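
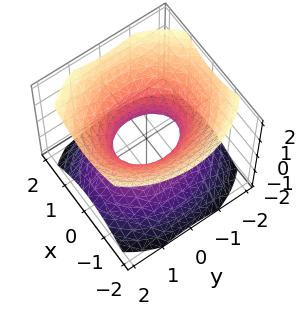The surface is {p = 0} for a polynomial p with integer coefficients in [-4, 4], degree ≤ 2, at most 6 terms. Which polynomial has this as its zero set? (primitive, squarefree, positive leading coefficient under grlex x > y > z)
3*x^2 + 2*y^2 - 3*z^2 - 2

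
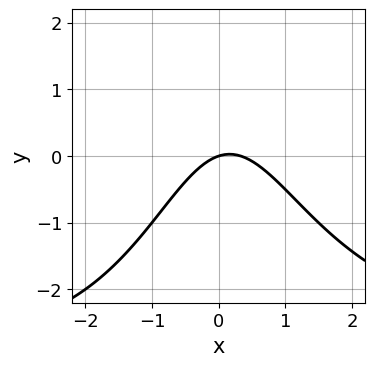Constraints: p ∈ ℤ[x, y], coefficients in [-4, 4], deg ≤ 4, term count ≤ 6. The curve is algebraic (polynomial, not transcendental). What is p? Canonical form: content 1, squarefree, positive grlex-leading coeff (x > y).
(a) The degree is 3 — a generic line meets the curve in up to 3 points.
(b) Observable constraints: it meets the y-axis at y = 0 (among the integer gridlines); it meets the x-axis at x = 0 (among the integer gridlines).
(c) Solving for integer coefficients yields p as stated.

x^2*y + 3*x^2 - x + 3*y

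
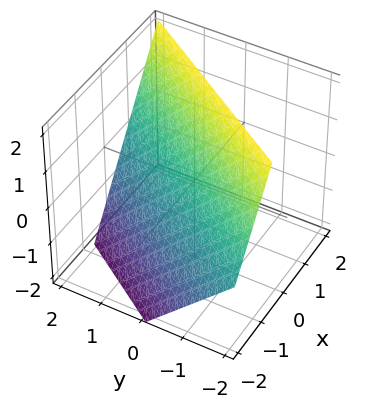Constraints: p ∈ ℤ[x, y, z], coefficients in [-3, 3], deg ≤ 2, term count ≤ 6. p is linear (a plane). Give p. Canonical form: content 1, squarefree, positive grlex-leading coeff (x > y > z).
3*x - 2*y - 2*z + 2

First, the degree is 1 — every cross-section is a straight line — this is a plane.
Next, against the integer gridlines: one y-axis crossing is at y = 1; one z-axis crossing is at z = 1.
Finally, together with the visible shape, these determine p as stated.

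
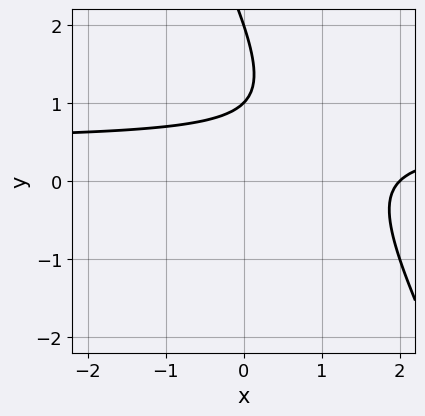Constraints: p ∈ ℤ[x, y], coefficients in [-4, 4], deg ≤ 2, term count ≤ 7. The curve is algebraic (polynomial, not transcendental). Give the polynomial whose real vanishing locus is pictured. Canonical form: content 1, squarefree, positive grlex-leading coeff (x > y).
2*x*y + y^2 - x - 3*y + 2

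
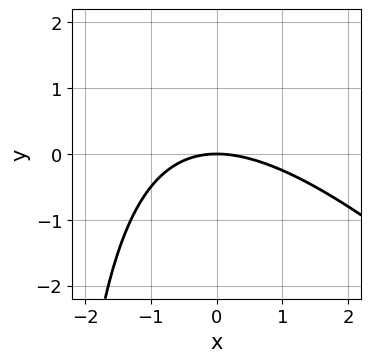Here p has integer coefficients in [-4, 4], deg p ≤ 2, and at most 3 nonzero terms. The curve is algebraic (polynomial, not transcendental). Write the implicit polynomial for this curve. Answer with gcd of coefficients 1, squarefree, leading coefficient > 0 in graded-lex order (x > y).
x^2 + x*y + 3*y

deg p = 2.
Observable constraints: one x-axis crossing is at x = 0; it meets the y-axis at y = 0 (among the integer gridlines).
Matching integer coefficients to the picture gives p.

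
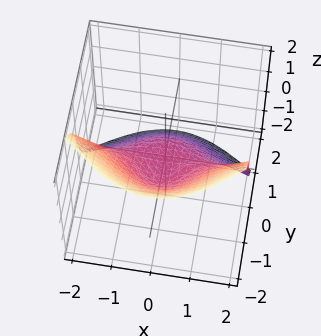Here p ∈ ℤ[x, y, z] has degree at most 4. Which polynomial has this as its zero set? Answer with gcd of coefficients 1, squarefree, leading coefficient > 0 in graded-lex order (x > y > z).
3*x^2*y + 2*y^3 + z^3 + y^2 + 3*z

deg p = 3.
Reading off the gridlines: one y-axis crossing is at y = 0; every point of the x-axis in the box is on the surface.
Putting this together gives p.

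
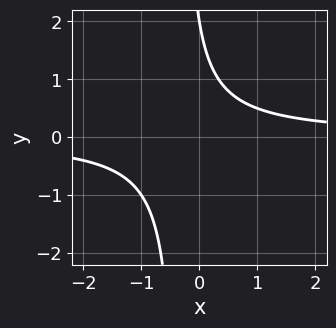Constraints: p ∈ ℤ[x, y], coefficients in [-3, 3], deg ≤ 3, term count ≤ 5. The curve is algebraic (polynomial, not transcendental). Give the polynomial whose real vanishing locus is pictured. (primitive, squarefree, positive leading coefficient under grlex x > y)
3*x*y + y - 2

First, the degree is 2 — a generic line meets the curve in up to 2 points.
Next, from the axis intercepts and sections: it misses every integer gridline on the x-axis; one y-axis crossing is at y = 2.
Finally, solving for integer coefficients yields p as stated.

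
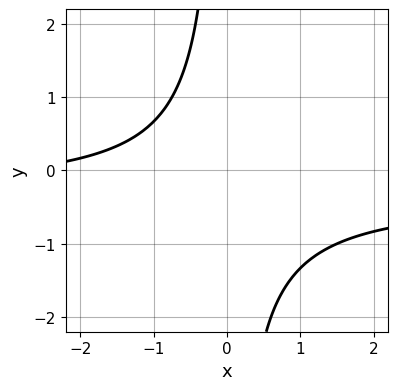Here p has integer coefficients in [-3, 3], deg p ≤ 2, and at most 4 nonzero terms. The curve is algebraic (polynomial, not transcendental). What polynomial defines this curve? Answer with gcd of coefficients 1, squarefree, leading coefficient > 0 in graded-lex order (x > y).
3*x*y + x + 3

First, the degree is 2 — no degree-1 curve has this shape.
Then, against the integer gridlines: it misses every integer gridline on the x-axis; it misses every integer gridline on the y-axis.
Finally, fitting integer coefficients to these (and the overall shape) gives p.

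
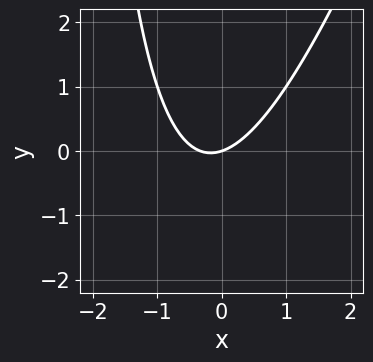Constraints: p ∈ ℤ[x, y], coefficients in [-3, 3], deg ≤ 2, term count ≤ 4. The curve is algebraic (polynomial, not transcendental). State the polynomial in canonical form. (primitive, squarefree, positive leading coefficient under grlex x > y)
3*x^2 - x*y + x - 3*y

(a) The degree is 2 — a generic line meets the curve in up to 2 points.
(b) From the axis intercepts and sections: it meets the y-axis at y = 0 (among the integer gridlines); one x-axis crossing is at x = 0.
(c) Putting this together gives p.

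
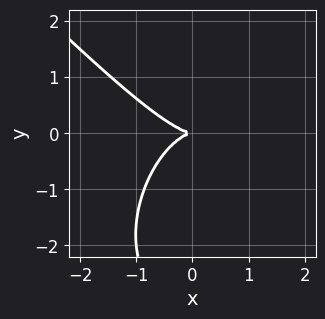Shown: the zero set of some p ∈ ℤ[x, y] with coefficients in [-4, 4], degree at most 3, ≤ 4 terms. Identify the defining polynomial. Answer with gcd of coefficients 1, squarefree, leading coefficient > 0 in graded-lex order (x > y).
Degree: the shape is more complex than any degree-2 curve, so deg p = 3.
Checking where it meets the axes: it crosses the x-axis at the gridline x = 0; one y-axis crossing is at y = 0.
Together with the visible shape, these determine p as stated.

2*x^3 + x^2*y + y^3 + 3*y^2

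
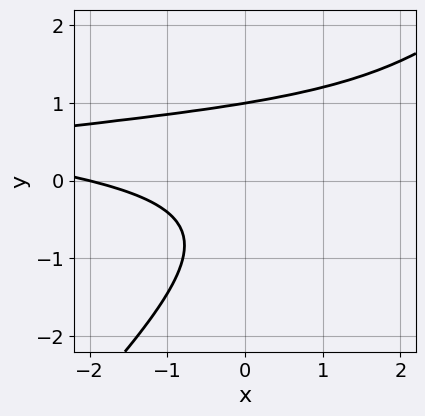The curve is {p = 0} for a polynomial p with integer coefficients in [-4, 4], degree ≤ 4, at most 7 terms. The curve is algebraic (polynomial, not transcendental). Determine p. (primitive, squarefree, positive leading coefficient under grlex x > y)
The degree is 3 — a generic line meets the curve in up to 3 points.
From the visible intercepts: it crosses the y-axis at the gridline y = 1; it crosses the x-axis at the gridline x = -2.
Matching integer coefficients to the picture gives p.

2*x*y^2 - 2*y^3 - 2*x*y + x + 2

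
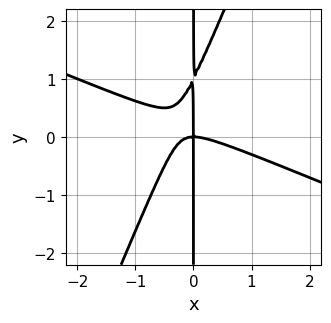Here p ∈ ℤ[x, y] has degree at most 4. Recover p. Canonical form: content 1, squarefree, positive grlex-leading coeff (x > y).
x^3 + 2*x^2*y - x*y^2 + x*y

(a) Degree: the shape is more complex than any degree-2 curve, so deg p = 3.
(b) Reading off the gridlines: the visible y-axis segment lies entirely on the curve; it crosses the x-axis at the gridline x = 0.
(c) Together with the visible shape, these determine p as stated.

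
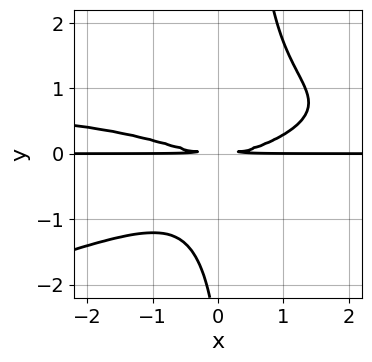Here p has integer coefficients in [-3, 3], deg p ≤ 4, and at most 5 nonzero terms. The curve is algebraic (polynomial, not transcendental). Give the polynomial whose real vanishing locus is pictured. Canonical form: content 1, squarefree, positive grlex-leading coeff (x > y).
x^2*y^2 - 3*x*y^3 - x^2*y + y^3 + 3*y^2

(a) Degree: a generic line meets the curve in up to 4 points, so deg p = 4.
(b) Against the integer gridlines: every point of the x-axis in the box is on the curve.
(c) Putting this together gives p.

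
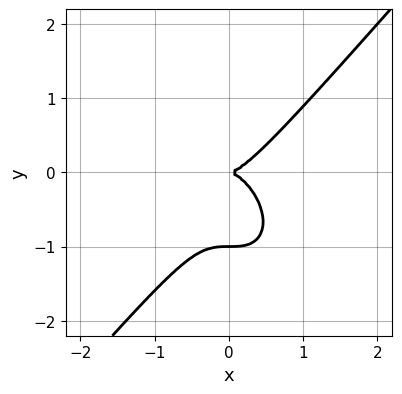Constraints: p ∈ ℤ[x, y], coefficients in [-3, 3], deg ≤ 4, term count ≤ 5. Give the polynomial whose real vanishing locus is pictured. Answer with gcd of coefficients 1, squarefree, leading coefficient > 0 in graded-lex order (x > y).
deg p = 3. A generic line meets the curve in up to 3 points.
Observable constraints: among the integer gridlines, it crosses the y-axis at y ∈ {-1, 0}; it crosses the x-axis at the gridline x = 0.
Matching integer coefficients to the picture gives p.

3*x^3 - 2*y^3 - 2*y^2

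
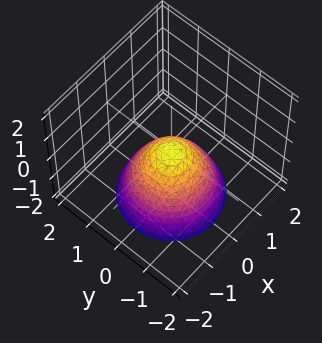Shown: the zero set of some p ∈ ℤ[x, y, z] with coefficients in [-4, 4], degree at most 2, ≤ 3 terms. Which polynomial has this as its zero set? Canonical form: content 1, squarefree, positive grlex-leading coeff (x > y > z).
x^2 + y^2 + z

deg p = 2. A single bowl opening along one axis; a quadric.
Symmetry: every cross-section ⟂ z is a circle, so x, y appear only via x² + y².
Observable constraints: one x-axis crossing is at x = 0; it crosses the y-axis at the gridline y = 0; it crosses the z-axis at the gridline z = 0.
Matching integer coefficients to the picture gives p.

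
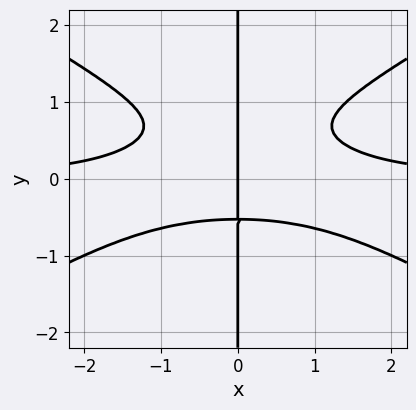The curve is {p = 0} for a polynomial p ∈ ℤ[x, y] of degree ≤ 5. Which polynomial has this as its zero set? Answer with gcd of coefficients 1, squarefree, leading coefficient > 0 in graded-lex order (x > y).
x^3*y - 3*x*y^3 + 2*x*y^2 - x

1. Degree: a generic line meets the curve in up to 4 points, so deg p = 4.
2. From the visible intercepts: one x-axis crossing is at x = 0; the visible y-axis segment lies entirely on the curve.
3. These observations pin down the coefficients.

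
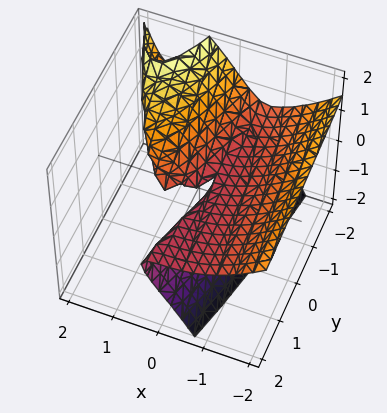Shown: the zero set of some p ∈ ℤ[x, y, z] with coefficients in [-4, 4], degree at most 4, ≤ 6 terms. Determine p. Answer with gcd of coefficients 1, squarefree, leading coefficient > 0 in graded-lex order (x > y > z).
1. Degree: a generic line meets the surface in up to 3 points, so deg p = 3.
2. From the axis intercepts and sections: every point of the y-axis in the box is on the surface; it meets the z-axis at z = 0 (among the integer gridlines).
3. Assembling these constraints gives the stated polynomial.

x^3 - 3*x*z + y*z + 2*z^2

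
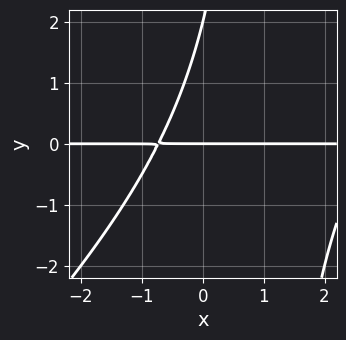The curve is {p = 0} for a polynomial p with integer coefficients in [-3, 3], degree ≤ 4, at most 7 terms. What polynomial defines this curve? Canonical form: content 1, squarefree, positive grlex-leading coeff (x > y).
Degree: no degree-2 curve has this shape, so deg p = 3.
From the axis intercepts and sections: among the integer gridlines, it crosses the y-axis at y ∈ {0, 2}; every point of the x-axis in the box is on the curve.
Together with the visible shape, these determine p as stated.

x^2*y - x*y^2 - 2*x*y + y^2 - 2*y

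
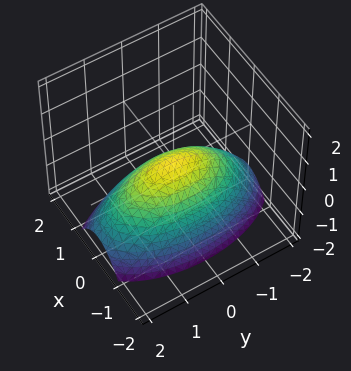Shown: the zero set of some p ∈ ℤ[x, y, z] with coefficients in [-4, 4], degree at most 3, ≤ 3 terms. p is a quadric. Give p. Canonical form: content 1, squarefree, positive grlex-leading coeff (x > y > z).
Degree: a single bowl opening along one axis; a quadric, so deg p = 2.
Symmetries: it's symmetric under y → −y, forcing even powers of y; mirror symmetry x ↦ −x ⇒ only even powers of x.
Against the integer gridlines: it crosses the x-axis at the gridline x = 0; it meets the z-axis at z = 0 (among the integer gridlines); one y-axis crossing is at y = 0.
Fitting integer coefficients to these (and the overall shape) gives p.

3*x^2 + y^2 + 3*z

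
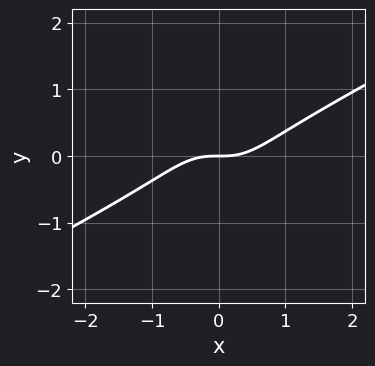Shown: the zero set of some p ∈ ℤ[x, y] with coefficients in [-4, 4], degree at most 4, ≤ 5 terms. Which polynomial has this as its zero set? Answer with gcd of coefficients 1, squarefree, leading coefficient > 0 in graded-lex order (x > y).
deg p = 3. A generic line meets the curve in up to 3 points.
Against the integer gridlines: it meets the x-axis at x = 0 (among the integer gridlines); it crosses the y-axis at the gridline y = 0.
Putting this together gives p.

2*x^3 - 3*x^2*y - 3*y^3 - 2*y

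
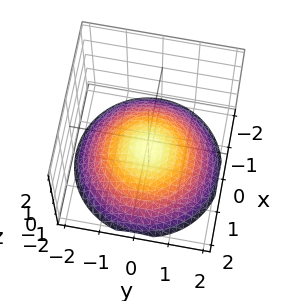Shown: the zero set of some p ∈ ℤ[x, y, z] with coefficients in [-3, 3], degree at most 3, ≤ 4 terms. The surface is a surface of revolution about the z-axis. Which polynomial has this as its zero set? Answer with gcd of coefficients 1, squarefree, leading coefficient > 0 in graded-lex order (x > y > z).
deg p = 2. No degree-1 surface has this shape.
By symmetry, every cross-section ⟂ z is a circle, so x, y appear only via x² + y².
Observable constraints: the surface avoids every integer x-axis point in the box; the surface avoids every integer y-axis point in the box; a circular section at z = -1 has radius exactly 1.
Matching integer coefficients to the picture gives p.

x^2 + y^2 + 3*z + 2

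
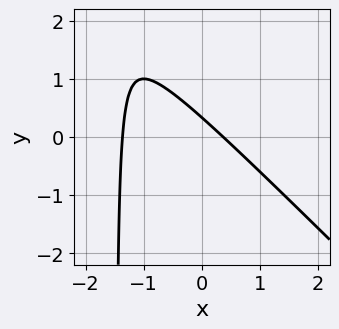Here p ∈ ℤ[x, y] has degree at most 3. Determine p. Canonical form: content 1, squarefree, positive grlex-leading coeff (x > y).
1. The degree is 2 — a generic line meets the curve in up to 2 points.
2. Solving for integer coefficients yields p as stated.

2*x^2 + 2*x*y + 2*x + 3*y - 1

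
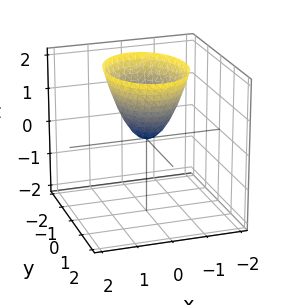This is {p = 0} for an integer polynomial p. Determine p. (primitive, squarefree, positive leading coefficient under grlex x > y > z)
3*x^2 + 2*y^2 - 2*z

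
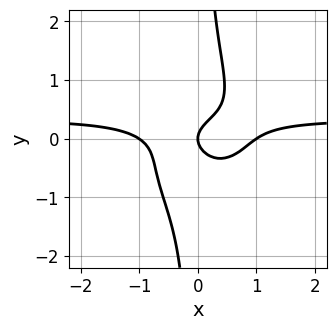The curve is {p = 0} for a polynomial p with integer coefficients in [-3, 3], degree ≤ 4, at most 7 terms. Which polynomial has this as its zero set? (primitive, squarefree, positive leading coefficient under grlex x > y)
3*x^3*y + 3*x*y^3 - x^3 - 2*y^2 + x

Degree: no degree-3 curve has this shape, so deg p = 4.
Checking where it meets the axes: the x-axis gridline crossings are at x ∈ {-1, 0, 1}; it meets the y-axis at y = 0 (among the integer gridlines).
Putting this together gives p.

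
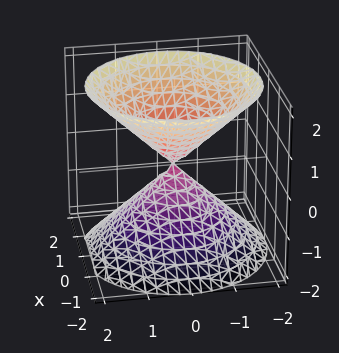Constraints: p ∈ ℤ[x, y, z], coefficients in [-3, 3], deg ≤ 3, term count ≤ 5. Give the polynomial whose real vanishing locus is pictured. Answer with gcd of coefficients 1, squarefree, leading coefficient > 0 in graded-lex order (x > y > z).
x^2 + y^2 - z^2

First, there are 2 components. They look like related sheets of one shape, so recover p as a whole.
Next, degree: a double cone through the origin; a quadric, so deg p = 2.
Next, symmetries: rotational symmetry about the z-axis ⇒ p depends on x, y only through x² + y²; mirror symmetry z ↦ −z ⇒ only even powers of z.
Next, checking where it meets the axes: a circular section at z = -1 has radius exactly 1; it crosses the z-axis at the gridline z = 0; it crosses the y-axis at the gridline y = 0.
Finally, the integer polynomial consistent with all of this is the stated p.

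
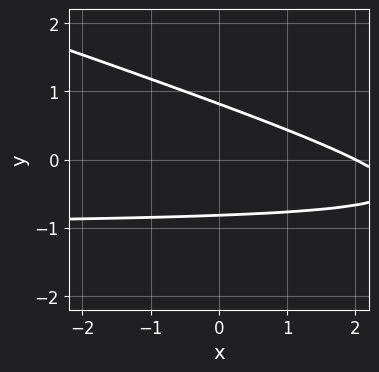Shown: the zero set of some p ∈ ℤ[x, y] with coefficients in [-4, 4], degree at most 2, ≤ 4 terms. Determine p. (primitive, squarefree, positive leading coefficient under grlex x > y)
Degree: no degree-1 curve has this shape, so deg p = 2.
Reading off the gridlines: one x-axis crossing is at x = 2.
Fitting integer coefficients to these (and the overall shape) gives p.

x*y + 3*y^2 + x - 2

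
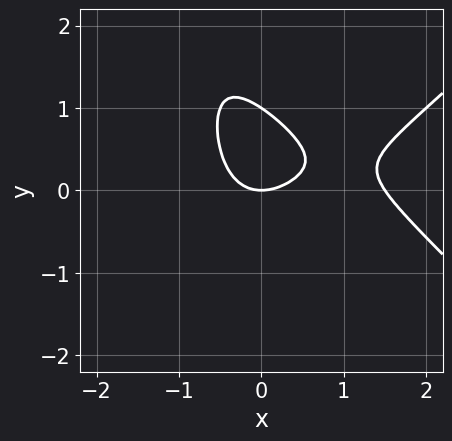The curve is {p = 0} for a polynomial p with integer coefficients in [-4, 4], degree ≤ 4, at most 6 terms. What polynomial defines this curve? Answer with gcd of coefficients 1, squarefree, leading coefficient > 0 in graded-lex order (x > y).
Degree: a generic line meets the curve in up to 3 points, so deg p = 3.
Against the integer gridlines: among the integer gridlines, it crosses the y-axis at y ∈ {0, 1}; it crosses the x-axis at the gridline x = 0.
The integer polynomial consistent with all of this is the stated p.

2*x^3 - 2*x*y^2 - 3*x^2 - 3*y^2 + 3*y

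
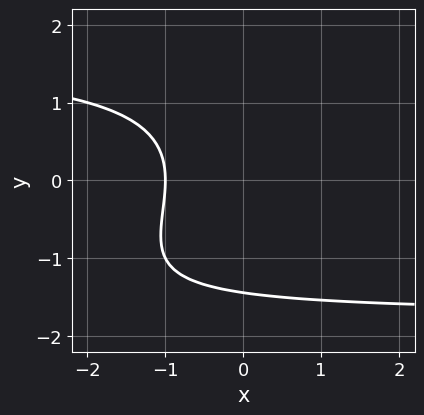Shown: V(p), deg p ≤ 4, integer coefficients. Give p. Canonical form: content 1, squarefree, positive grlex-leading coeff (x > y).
(a) Degree: no degree-2 curve has this shape, so deg p = 3.
(b) Checking where it meets the axes: one x-axis crossing is at x = -1.
(c) Solving for integer coefficients yields p as stated.

x*y^2 - y^3 - 3*x - 3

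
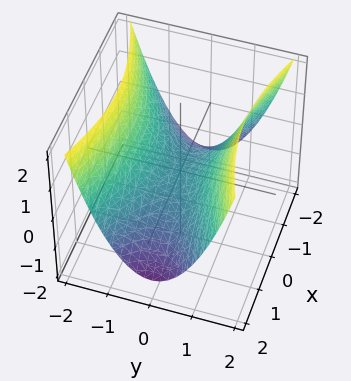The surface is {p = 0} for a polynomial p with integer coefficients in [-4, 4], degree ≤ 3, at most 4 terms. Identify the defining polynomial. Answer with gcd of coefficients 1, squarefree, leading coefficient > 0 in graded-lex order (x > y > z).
x^2 - 3*y^2 + 3*z

1. Degree: a saddle surface; a quadric, so deg p = 2.
2. Symmetries: the y ↦ −y reflection is a symmetry, so y appears only in even powers; it's symmetric under x → −x, forcing even powers of x.
3. Observable constraints: one z-axis crossing is at z = 0; it crosses the x-axis at the gridline x = 0; it crosses the y-axis at the gridline y = 0.
4. These observations pin down the coefficients.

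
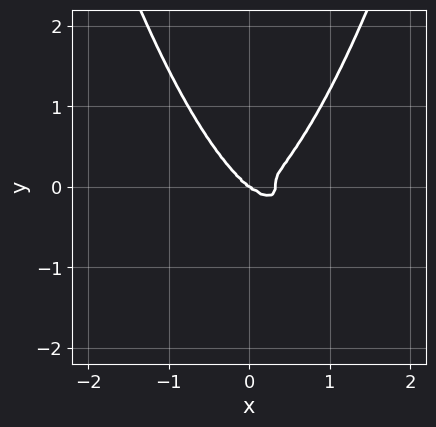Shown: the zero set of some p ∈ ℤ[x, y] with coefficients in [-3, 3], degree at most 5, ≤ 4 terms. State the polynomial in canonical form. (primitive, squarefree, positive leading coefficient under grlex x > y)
3*x^4 + x^2*y^2 - x^3 - 2*y^3

Degree: no degree-3 curve has this shape, so deg p = 4.
Reading off the gridlines: one x-axis crossing is at x = 0; it crosses the y-axis at the gridline y = 0.
Matching integer coefficients to the picture gives p.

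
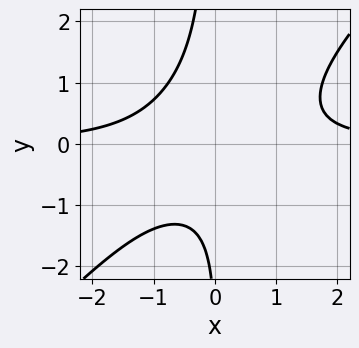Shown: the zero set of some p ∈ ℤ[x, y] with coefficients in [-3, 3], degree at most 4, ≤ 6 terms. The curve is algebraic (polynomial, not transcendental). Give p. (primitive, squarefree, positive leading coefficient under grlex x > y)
3*x^2*y - 3*x*y^2 - y - 3

First, the degree is 3 — the shape is more complex than any degree-2 curve.
Next, from the axis intercepts and sections: the curve avoids every integer x-axis point in the box; no y-intercept at any integer in the box.
Finally, assembling these constraints gives the stated polynomial.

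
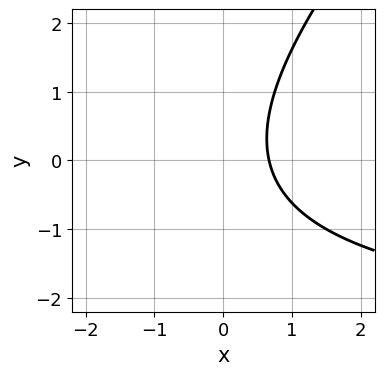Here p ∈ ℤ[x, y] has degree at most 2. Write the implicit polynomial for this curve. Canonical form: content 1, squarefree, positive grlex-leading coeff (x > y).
Degree: a generic line meets the curve in up to 2 points, so deg p = 2.
Reading off the gridlines: no y-intercept at any integer in the box.
Together with the visible shape, these determine p as stated.

x*y - y^2 + 3*x - 2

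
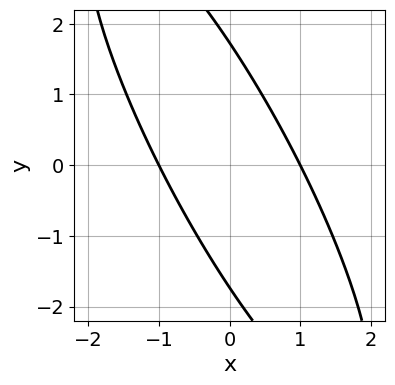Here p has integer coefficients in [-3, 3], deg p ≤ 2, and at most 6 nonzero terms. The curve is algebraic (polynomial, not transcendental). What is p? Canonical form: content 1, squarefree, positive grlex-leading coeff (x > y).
3*x^2 + 3*x*y + y^2 - 3

Degree: a generic line meets the curve in up to 2 points, so deg p = 2.
Against the integer gridlines: among the integer gridlines, it crosses the x-axis at x ∈ {-1, 1}.
These observations pin down the coefficients.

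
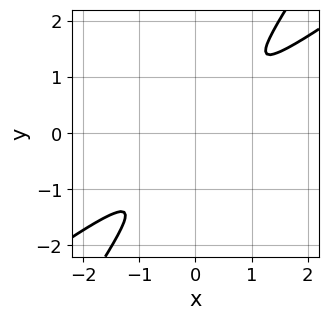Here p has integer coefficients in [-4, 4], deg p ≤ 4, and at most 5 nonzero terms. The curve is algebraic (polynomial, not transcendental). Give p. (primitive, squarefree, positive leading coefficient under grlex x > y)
First, degree: the shape is more complex than any degree-3 curve, so deg p = 4.
Finally, matching integer coefficients to the picture gives p.

2*x^4 - 3*x^2*y^2 - 3*x*y^3 + 3*y^4 + 2*x^2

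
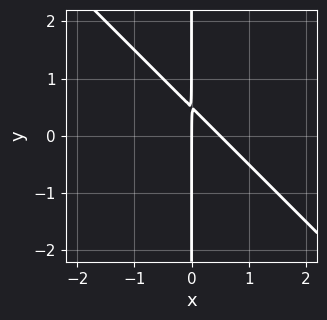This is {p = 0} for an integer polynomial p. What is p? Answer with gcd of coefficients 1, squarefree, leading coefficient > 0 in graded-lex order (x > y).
2*x^2 + 2*x*y - x

First, the degree is 2 — the shape is more complex than any degree-1 curve.
Next, observable constraints: it meets the x-axis at x = 0 (among the integer gridlines); the visible y-axis segment lies entirely on the curve.
Finally, assembling these constraints gives the stated polynomial.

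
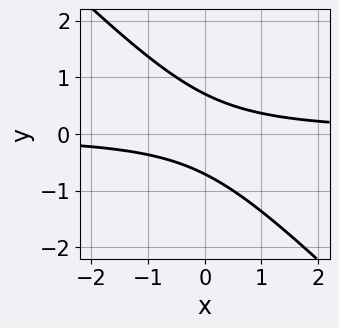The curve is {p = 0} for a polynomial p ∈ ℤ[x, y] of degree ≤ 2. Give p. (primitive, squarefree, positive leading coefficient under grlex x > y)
2*x*y + 2*y^2 - 1

deg p = 2. The shape is more complex than any degree-1 curve.
Against the integer gridlines: no x-intercept at any integer in the box.
Together with the visible shape, these determine p as stated.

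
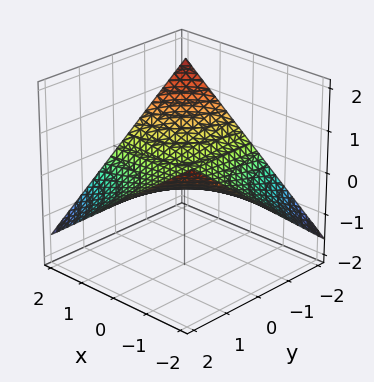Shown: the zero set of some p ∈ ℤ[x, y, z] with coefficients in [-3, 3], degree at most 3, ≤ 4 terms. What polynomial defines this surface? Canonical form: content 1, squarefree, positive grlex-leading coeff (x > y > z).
x*y + 3*z

(a) deg p = 2. A hyperbolic paraboloid; a quadric.
(b) Observable constraints: it crosses the z-axis at the gridline z = 0; the visible x-axis segment lies entirely on the surface; the visible y-axis segment lies entirely on the surface.
(c) Fitting integer coefficients to these (and the overall shape) gives p.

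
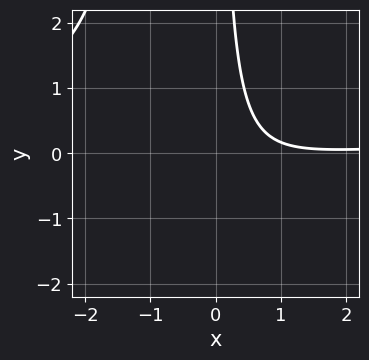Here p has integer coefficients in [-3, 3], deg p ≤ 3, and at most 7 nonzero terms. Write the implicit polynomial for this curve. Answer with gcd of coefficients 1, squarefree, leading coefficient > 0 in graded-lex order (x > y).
3*x^2*y - x^2 + 3*x*y + 3*x - 3

(a) deg p = 3. No degree-2 curve has this shape.
(b) Checking where it meets the axes: no y-intercept at any integer in the box; the curve avoids every integer x-axis point in the box.
(c) Matching integer coefficients to the picture gives p.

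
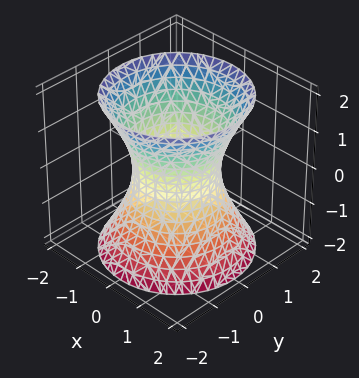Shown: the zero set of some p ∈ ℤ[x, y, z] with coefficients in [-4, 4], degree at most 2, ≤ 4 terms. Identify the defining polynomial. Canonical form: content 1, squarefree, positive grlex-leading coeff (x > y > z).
2*x^2 + 2*y^2 - z^2 - 2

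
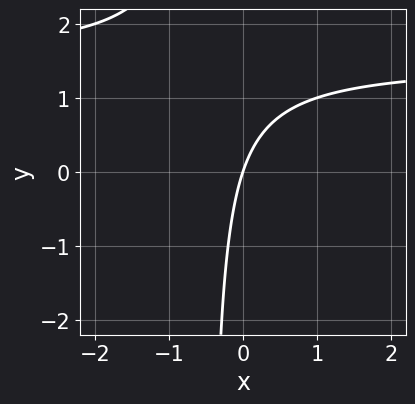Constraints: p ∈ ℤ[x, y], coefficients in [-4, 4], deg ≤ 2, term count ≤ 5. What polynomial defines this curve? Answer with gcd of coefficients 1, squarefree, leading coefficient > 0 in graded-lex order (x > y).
1. The degree is 2 — no degree-1 curve has this shape.
2. Observable constraints: one y-axis crossing is at y = 0; it crosses the x-axis at the gridline x = 0.
3. Matching integer coefficients to the picture gives p.

2*x*y - 3*x + y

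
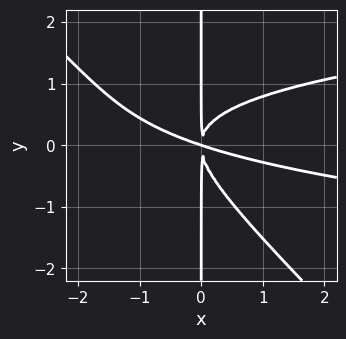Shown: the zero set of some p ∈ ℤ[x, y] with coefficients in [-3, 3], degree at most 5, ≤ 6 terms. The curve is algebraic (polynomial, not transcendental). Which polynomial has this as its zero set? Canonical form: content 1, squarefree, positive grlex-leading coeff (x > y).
3*x^2*y^2 + 3*x*y^3 - x^3 - 3*x^2*y

First, the degree is 4 — no degree-3 curve has this shape.
Then, checking where it meets the axes: one x-axis crossing is at x = 0; every point of the y-axis in the box is on the curve.
Finally, matching integer coefficients to the picture gives p.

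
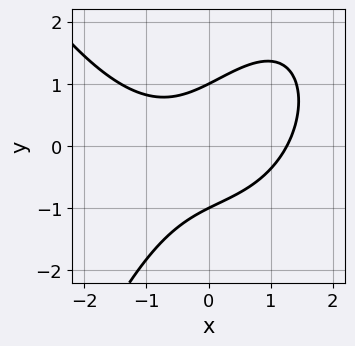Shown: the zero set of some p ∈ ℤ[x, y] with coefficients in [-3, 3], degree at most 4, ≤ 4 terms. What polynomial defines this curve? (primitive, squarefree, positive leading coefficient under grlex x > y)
x^3 - 2*x*y + 2*y^2 - 2

Degree: no degree-2 curve has this shape, so deg p = 3.
Observable constraints: the y-axis gridline crossings are at y ∈ {-1, 1}.
Fitting integer coefficients to these (and the overall shape) gives p.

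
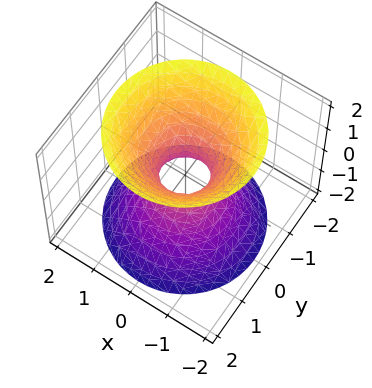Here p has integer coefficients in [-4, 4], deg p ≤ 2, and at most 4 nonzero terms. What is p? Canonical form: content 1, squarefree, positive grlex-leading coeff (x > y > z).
First, degree: one connected sheet with a waist; a quadric, so deg p = 2.
Next, symmetries: the z ↦ −z reflection is a symmetry, so z appears only in even powers; rotational symmetry about the z-axis ⇒ p depends on x, y only through x² + y².
Next, reading off the gridlines: a circular section at z = 1 has radius exactly 1; no z-intercept at any integer in the box.
Finally, assembling these constraints gives the stated polynomial.

3*x^2 + 3*y^2 - 2*z^2 - 1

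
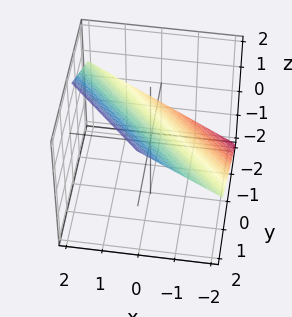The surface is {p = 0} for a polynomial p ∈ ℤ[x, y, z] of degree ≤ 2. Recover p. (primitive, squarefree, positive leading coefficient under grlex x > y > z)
(a) The degree is 1 — the surface is flat (a plane).
(b) Checking where it meets the axes: it crosses the x-axis at the gridline x = -1; one y-axis crossing is at y = -1.
(c) Fitting integer coefficients to these (and the overall shape) gives p.

2*x + 2*y - 3*z + 2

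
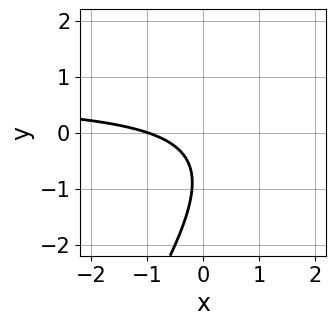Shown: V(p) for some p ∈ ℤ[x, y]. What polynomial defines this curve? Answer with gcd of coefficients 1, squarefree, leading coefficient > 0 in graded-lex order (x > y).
First, degree: the shape is more complex than any degree-1 curve, so deg p = 2.
Then, reading off the gridlines: one x-axis crossing is at x = -1; the curve avoids every integer y-axis point in the box.
Finally, putting this together gives p.

3*x*y - 2*y^2 - 2*x - 3*y - 2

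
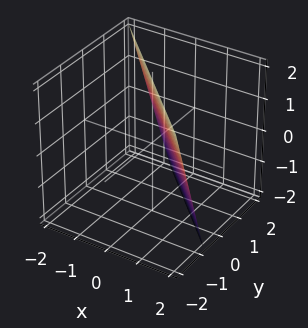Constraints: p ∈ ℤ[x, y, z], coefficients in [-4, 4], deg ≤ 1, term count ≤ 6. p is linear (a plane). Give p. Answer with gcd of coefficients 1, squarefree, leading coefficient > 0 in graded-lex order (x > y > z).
3*x + 3*y + z - 2

deg p = 1. Every cross-section is a straight line — this is a plane.
Against the integer gridlines: it crosses the z-axis at the gridline z = 2.
These observations pin down the coefficients.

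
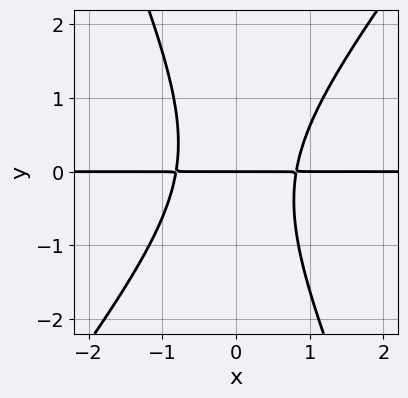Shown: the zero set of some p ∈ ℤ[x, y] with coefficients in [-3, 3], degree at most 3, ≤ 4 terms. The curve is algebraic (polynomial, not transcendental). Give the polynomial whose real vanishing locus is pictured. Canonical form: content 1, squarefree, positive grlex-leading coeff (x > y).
Degree: the shape is more complex than any degree-2 curve, so deg p = 3.
Reading off the gridlines: the visible x-axis segment lies entirely on the curve; it crosses the y-axis at the gridline y = 0.
Together with the visible shape, these determine p as stated.

3*x^2*y - x*y^2 - y^3 - 2*y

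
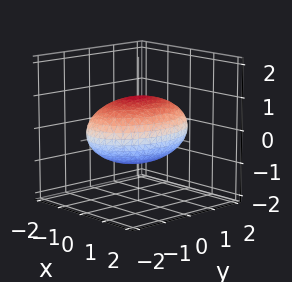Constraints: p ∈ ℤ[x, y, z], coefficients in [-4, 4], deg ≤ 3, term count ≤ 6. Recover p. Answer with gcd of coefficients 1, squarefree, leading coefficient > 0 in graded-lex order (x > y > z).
2*x^2 + y^2 + 3*z^2 - 3

The degree is 2 — bounded and convex; a quadric.
Symmetries: it's symmetric under z → −z, forcing even powers of z; the x ↦ −x reflection is a symmetry, so x appears only in even powers; the y ↦ −y reflection is a symmetry, so y appears only in even powers.
Checking where it meets the axes: among the integer gridlines, it crosses the z-axis at z ∈ {-1, 1}.
Matching integer coefficients to the picture gives p.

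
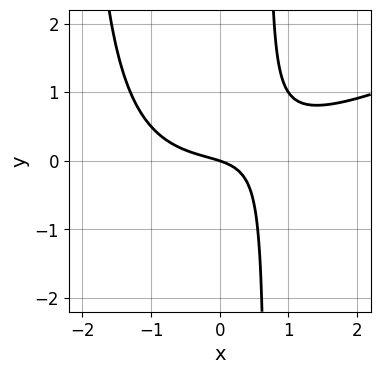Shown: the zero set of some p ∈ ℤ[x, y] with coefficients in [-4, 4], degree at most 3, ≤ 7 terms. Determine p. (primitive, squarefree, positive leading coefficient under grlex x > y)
x^3 - 2*x^2*y - 3*x*y + x + 3*y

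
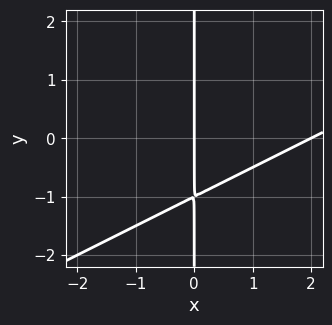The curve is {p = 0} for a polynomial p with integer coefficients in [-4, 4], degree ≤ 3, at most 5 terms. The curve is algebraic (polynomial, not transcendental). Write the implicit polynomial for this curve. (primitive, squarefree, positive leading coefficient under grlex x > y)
1. The degree is 2 — no degree-1 curve has this shape.
2. From the visible intercepts: the visible y-axis segment lies entirely on the curve; among the integer gridlines, it crosses the x-axis at x ∈ {0, 2}.
3. Fitting integer coefficients to these (and the overall shape) gives p.

x^2 - 2*x*y - 2*x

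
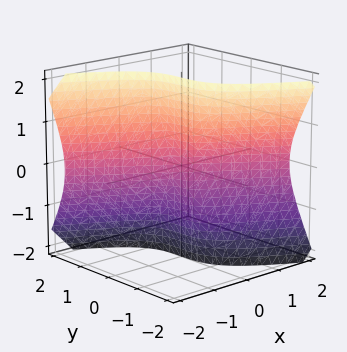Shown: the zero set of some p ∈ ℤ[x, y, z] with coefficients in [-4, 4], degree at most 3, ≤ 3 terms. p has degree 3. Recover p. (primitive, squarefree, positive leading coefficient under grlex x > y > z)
Degree: the shape is more complex than any degree-2 surface, so deg p = 3.
Checking where it meets the axes: it crosses the y-axis at the gridline y = 0; every point of the z-axis in the box is on the surface; it crosses the x-axis at the gridline x = 0.
Fitting integer coefficients to these (and the overall shape) gives p.

x^3 + 3*x*z^2 + 3*y^3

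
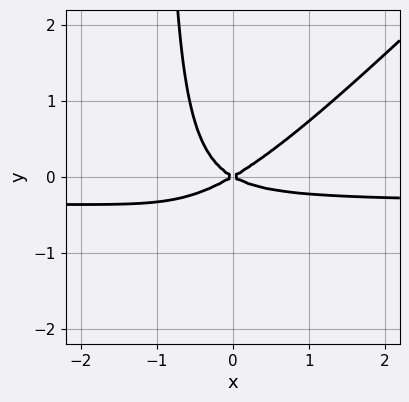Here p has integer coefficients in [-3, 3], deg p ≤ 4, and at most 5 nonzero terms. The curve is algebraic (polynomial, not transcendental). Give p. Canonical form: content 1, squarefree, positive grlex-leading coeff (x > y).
deg p = 3. The shape is more complex than any degree-2 curve.
From the axis intercepts and sections: it meets the y-axis at y = 0 (among the integer gridlines); it meets the x-axis at x = 0 (among the integer gridlines).
Assembling these constraints gives the stated polynomial.

3*x^2*y - 3*x*y^2 + x^2 - 3*y^2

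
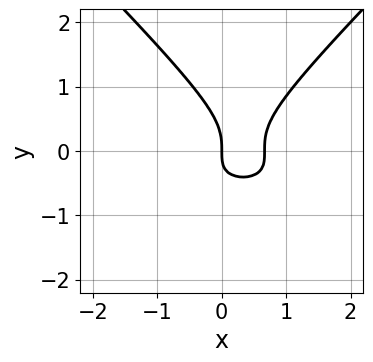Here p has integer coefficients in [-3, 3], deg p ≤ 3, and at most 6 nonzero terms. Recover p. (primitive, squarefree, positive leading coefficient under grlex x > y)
3*x^2*y - 3*y^3 + 3*x^2 - 2*x*y - 2*x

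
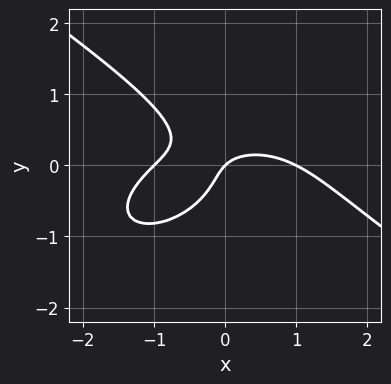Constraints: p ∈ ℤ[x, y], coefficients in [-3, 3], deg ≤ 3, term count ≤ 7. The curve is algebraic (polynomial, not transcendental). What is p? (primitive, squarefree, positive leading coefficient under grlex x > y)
x^3 + 3*y^3 + 3*x*y - x + y

First, deg p = 3. A generic line meets the curve in up to 3 points.
Next, from the axis intercepts and sections: among the integer gridlines, it crosses the x-axis at x ∈ {-1, 0, 1}; it meets the y-axis at y = 0 (among the integer gridlines).
Finally, fitting integer coefficients to these (and the overall shape) gives p.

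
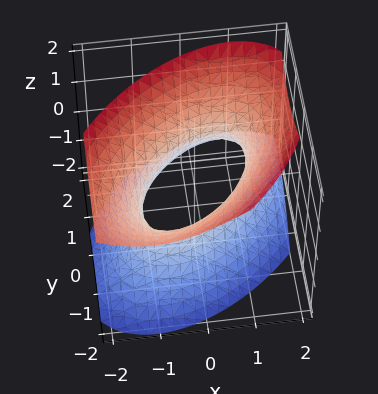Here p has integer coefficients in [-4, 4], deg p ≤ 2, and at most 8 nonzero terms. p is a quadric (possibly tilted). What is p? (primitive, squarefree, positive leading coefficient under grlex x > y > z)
(a) deg p = 2. The shape is more complex than any degree-1 surface.
(b) Observable constraints: the x-axis gridline crossings are at x ∈ {-1, 1}; among the integer gridlines, it crosses the y-axis at y ∈ {-1, 1}; it misses every integer gridline on the z-axis.
(c) Putting this together gives p.

2*x^2 - 2*x*y + 2*y^2 + y*z - 2*z^2 - 2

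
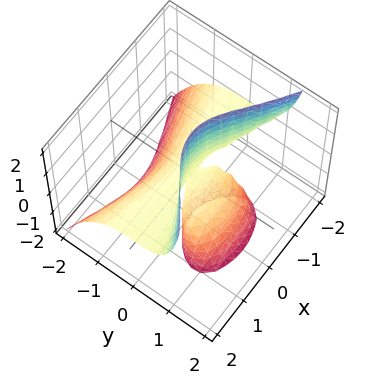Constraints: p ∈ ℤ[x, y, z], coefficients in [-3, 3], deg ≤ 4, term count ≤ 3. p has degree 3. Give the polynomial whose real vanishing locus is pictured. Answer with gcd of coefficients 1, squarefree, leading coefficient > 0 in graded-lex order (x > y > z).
The degree is 3 — the shape is more complex than any degree-2 surface.
Against the integer gridlines: it meets the y-axis at y = 0 (among the integer gridlines); the visible z-axis segment lies entirely on the surface.
Matching integer coefficients to the picture gives p.

x^2*z - 2*y^3 - 2*y*z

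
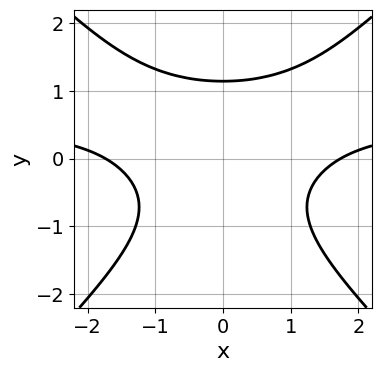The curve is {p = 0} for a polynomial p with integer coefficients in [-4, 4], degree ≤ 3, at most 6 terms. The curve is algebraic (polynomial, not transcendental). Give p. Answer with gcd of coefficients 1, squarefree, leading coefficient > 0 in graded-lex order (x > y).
2*x^2*y - 2*y^3 - x^2 + 3

(a) Degree: no degree-2 curve has this shape, so deg p = 3.
(b) Symmetries: the x ↦ −x reflection is a symmetry, so x appears only in even powers.
(c) Assembling these constraints gives the stated polynomial.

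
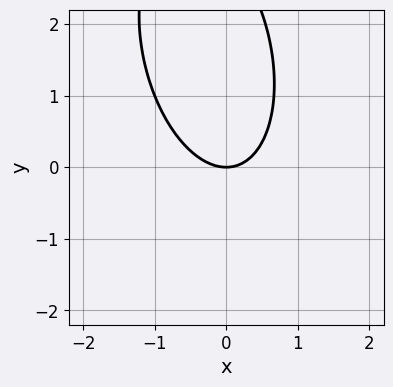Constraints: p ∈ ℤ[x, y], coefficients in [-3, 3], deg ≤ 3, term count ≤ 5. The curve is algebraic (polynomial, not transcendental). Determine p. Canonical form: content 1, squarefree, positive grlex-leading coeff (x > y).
3*x^2 + x*y + y^2 - 3*y

(a) Degree: no degree-1 curve has this shape, so deg p = 2.
(b) Reading off the gridlines: it crosses the y-axis at the gridline y = 0; it meets the x-axis at x = 0 (among the integer gridlines).
(c) Putting this together gives p.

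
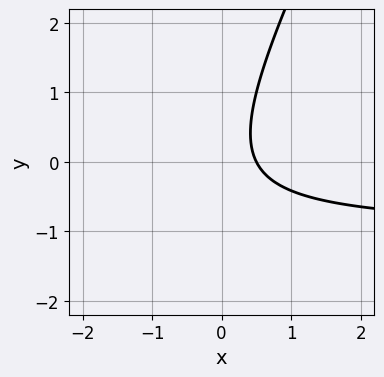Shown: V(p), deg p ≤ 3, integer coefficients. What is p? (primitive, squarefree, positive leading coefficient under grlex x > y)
2*x*y - y^2 + 2*x - 1

First, the degree is 2 — no degree-1 curve has this shape.
Next, reading off the gridlines: no y-intercept at any integer in the box.
Finally, assembling these constraints gives the stated polynomial.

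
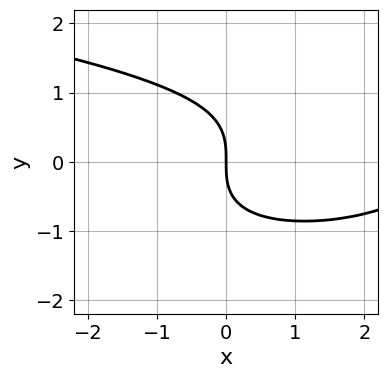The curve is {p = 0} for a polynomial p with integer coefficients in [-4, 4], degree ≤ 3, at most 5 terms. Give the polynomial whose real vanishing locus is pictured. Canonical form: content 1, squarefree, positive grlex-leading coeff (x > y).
x*y^2 - 2*y^3 + x^2 - 3*x

Degree: a generic line meets the curve in up to 3 points, so deg p = 3.
Observable constraints: it meets the y-axis at y = 0 (among the integer gridlines); it meets the x-axis at x = 0 (among the integer gridlines).
Solving for integer coefficients yields p as stated.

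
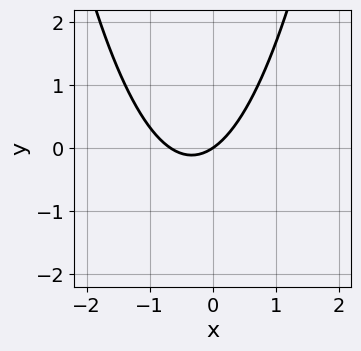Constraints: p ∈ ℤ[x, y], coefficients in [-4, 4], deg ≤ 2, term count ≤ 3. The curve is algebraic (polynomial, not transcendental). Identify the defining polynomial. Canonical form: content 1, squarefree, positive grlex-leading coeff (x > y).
(a) The degree is 2 — no degree-1 curve has this shape.
(b) From the axis intercepts and sections: it crosses the x-axis at the gridline x = 0; one y-axis crossing is at y = 0.
(c) Assembling these constraints gives the stated polynomial.

3*x^2 + 2*x - 3*y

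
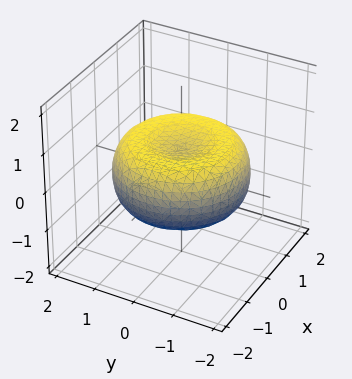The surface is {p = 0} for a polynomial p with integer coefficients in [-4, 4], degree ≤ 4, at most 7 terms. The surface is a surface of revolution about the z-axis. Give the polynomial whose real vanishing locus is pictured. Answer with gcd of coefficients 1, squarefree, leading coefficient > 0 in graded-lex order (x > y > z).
1. deg p = 4. The shape is more complex than any degree-3 surface.
2. Symmetry: every cross-section ⟂ z is a circle, so x, y appear only via x² + y².
3. Observable constraints: a circular section at z = 0 has radius between 1 and 2.
4. Assembling these constraints gives the stated polynomial.

x^4 + 2*x^2*y^2 + y^4 - 2*x^2 - 2*y^2 + 3*z^2 - 1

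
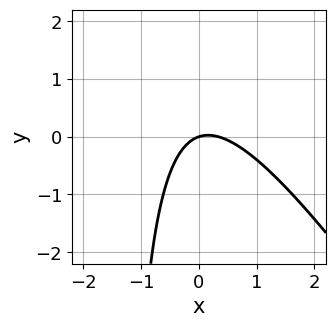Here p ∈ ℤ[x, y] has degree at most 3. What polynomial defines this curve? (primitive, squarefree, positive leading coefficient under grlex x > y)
3*x^2 + 2*x*y - x + 3*y

First, degree: the shape is more complex than any degree-1 curve, so deg p = 2.
Next, from the axis intercepts and sections: it crosses the x-axis at the gridline x = 0; it meets the y-axis at y = 0 (among the integer gridlines).
Finally, the integer polynomial consistent with all of this is the stated p.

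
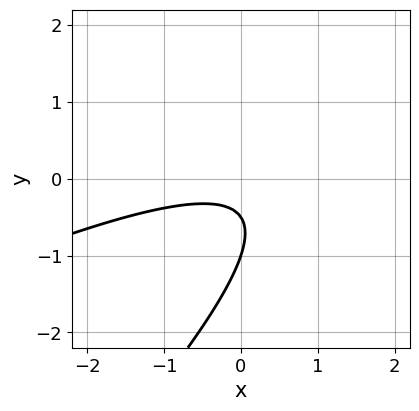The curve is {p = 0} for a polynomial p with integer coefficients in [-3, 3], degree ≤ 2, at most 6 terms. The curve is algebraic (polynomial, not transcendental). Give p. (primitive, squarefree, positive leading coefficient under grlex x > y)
x^2 - 3*x*y + 2*y^2 + 3*y + 1

(a) deg p = 2.
(b) Reading off the gridlines: it meets the y-axis at y = -1 (among the integer gridlines); no x-intercept at any integer in the box.
(c) Assembling these constraints gives the stated polynomial.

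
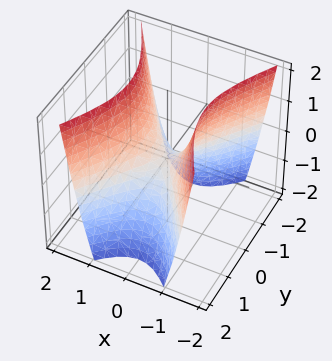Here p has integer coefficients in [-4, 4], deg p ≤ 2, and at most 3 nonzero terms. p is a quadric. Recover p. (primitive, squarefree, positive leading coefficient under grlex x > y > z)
2*x^2 - y^2 - z

1. Degree: a saddle surface; a quadric, so deg p = 2.
2. Symmetries: mirror symmetry y ↦ −y ⇒ only even powers of y; mirror symmetry x ↦ −x ⇒ only even powers of x.
3. From the axis intercepts and sections: it meets the y-axis at y = 0 (among the integer gridlines); one z-axis crossing is at z = 0.
4. Together with the visible shape, these determine p as stated.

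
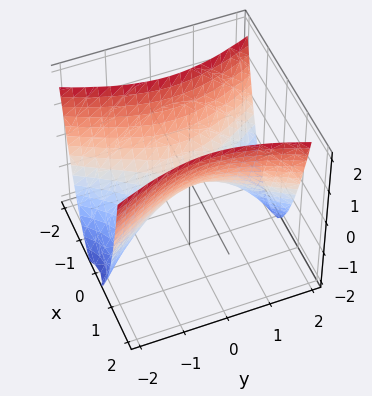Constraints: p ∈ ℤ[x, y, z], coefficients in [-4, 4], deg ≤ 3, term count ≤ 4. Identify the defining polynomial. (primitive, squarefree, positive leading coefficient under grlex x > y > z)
(a) The degree is 2 — a hyperbolic paraboloid; a quadric.
(b) Symmetries: it's symmetric under y → −y, forcing even powers of y; mirror symmetry x ↦ −x ⇒ only even powers of x.
(c) From the axis intercepts and sections: one z-axis crossing is at z = 0; it meets the y-axis at y = 0 (among the integer gridlines); one x-axis crossing is at x = 0.
(d) These observations pin down the coefficients.

3*x^2 - y^2 - 2*z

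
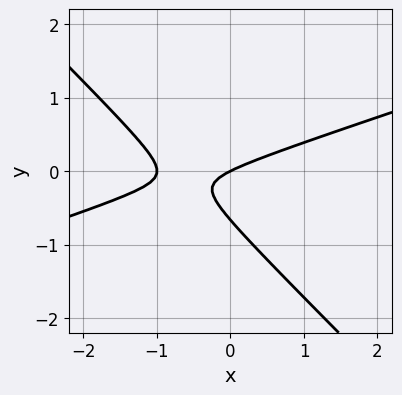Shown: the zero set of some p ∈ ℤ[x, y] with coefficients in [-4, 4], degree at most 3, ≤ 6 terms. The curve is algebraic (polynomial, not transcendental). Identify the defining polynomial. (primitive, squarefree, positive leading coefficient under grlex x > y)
x^2 - 2*x*y - 3*y^2 + x - 2*y

(a) deg p = 2. The shape is more complex than any degree-1 curve.
(b) Reading off the gridlines: the x-axis gridline crossings are at x ∈ {-1, 0}; it meets the y-axis at y = 0 (among the integer gridlines).
(c) Solving for integer coefficients yields p as stated.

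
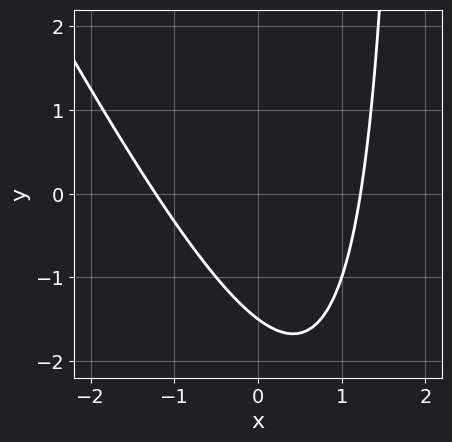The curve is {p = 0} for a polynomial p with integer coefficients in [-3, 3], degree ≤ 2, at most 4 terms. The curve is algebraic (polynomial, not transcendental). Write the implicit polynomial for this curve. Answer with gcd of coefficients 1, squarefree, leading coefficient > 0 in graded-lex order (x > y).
2*x^2 + x*y - 2*y - 3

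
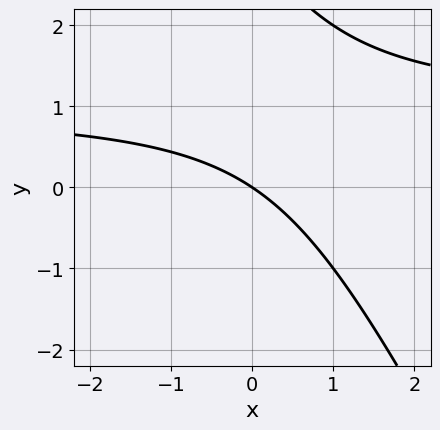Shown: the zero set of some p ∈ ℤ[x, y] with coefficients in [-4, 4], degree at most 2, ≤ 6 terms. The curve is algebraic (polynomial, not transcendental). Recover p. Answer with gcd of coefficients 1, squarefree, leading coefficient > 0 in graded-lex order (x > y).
2*x*y + y^2 - 2*x - 3*y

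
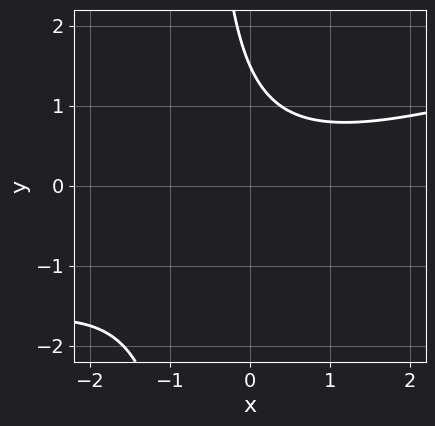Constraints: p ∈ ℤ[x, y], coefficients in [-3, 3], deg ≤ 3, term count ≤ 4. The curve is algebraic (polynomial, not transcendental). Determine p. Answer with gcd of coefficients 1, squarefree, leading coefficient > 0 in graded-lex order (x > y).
(a) Degree: no degree-1 curve has this shape, so deg p = 2.
(b) Checking where it meets the axes: the curve avoids every integer x-axis point in the box.
(c) The integer polynomial consistent with all of this is the stated p.

x^2 - 3*x*y - 2*y + 3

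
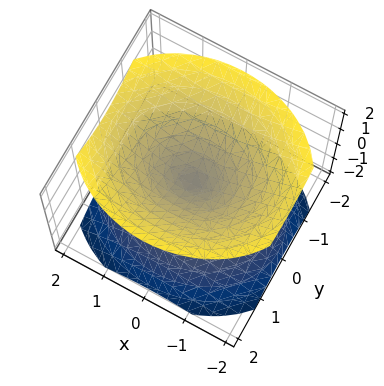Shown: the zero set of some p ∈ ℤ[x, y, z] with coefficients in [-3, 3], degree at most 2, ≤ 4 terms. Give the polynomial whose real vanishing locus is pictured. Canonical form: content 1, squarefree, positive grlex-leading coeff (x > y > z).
2*x^2 + 3*y^2 - 3*z^2

First, there are 2 components. They look like related sheets of one shape, so recover p as a whole.
Then, deg p = 2. A double cone through the origin; a quadric.
Next, symmetries: it's symmetric under z → −z, forcing even powers of z; mirror symmetry y ↦ −y ⇒ only even powers of y; the x ↦ −x reflection is a symmetry, so x appears only in even powers.
Then, from the visible intercepts: it crosses the z-axis at the gridline z = 0; it crosses the y-axis at the gridline y = 0; it meets the x-axis at x = 0 (among the integer gridlines).
Finally, solving for integer coefficients yields p as stated.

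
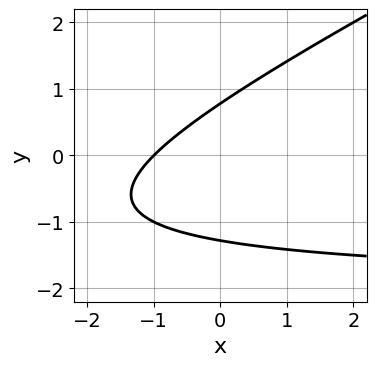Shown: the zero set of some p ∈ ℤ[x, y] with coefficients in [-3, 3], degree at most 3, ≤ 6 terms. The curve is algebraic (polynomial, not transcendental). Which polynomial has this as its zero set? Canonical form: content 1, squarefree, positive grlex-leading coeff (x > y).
(a) The degree is 2 — no degree-1 curve has this shape.
(b) From the visible intercepts: it meets the x-axis at x = -1 (among the integer gridlines).
(c) Solving for integer coefficients yields p as stated.

x*y - 2*y^2 + 2*x - y + 2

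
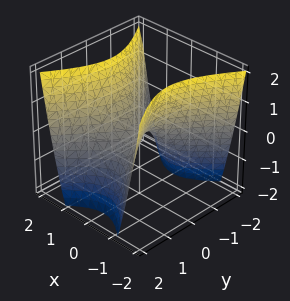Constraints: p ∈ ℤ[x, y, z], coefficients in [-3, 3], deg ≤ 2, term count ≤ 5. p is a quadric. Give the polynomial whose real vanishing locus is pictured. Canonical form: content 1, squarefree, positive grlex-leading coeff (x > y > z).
3*x^2 - 2*y^2 - 2*z

1. The degree is 2 — a hyperbolic paraboloid; a quadric.
2. Symmetries: it's symmetric under y → −y, forcing even powers of y; mirror symmetry x ↦ −x ⇒ only even powers of x.
3. Observable constraints: it crosses the y-axis at the gridline y = 0; one z-axis crossing is at z = 0; it crosses the x-axis at the gridline x = 0.
4. Assembling these constraints gives the stated polynomial.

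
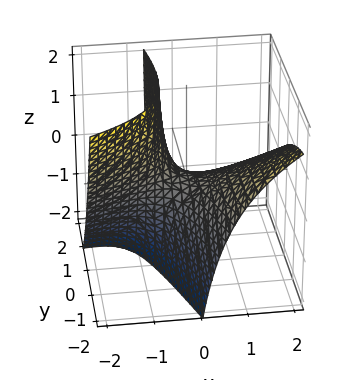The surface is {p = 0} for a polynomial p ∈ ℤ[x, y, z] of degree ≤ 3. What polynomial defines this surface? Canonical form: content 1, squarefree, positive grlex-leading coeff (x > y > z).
x^2 - 3*x*y - 3*x*z - y^2 - 2*z

(a) deg p = 2. A generic line meets the surface in up to 2 points.
(b) From the visible intercepts: it crosses the x-axis at the gridline x = 0; it meets the z-axis at z = 0 (among the integer gridlines).
(c) Solving for integer coefficients yields p as stated.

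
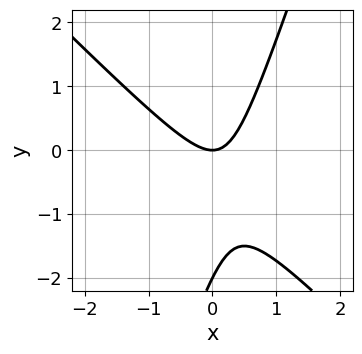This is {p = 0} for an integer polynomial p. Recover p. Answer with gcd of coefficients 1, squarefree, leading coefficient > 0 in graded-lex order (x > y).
3*x^2 + 2*x*y - y^2 - 2*y

The degree is 2 — the shape is more complex than any degree-1 curve.
Reading off the gridlines: one x-axis crossing is at x = 0; the y-axis gridline crossings are at y ∈ {-2, 0}.
Assembling these constraints gives the stated polynomial.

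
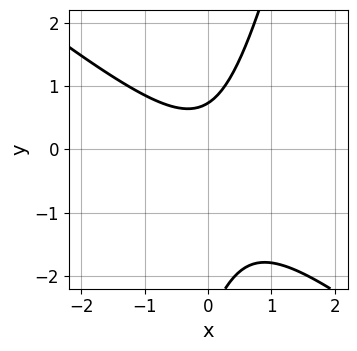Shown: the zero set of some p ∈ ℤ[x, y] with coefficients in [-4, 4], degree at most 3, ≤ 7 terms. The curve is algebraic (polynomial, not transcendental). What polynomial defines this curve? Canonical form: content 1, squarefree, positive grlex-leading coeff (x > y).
First, the degree is 2 — no degree-1 curve has this shape.
Then, against the integer gridlines: the curve avoids every integer x-axis point in the box.
Finally, fitting integer coefficients to these (and the overall shape) gives p.

3*x^2 + 3*x*y - y^2 - 2*y + 2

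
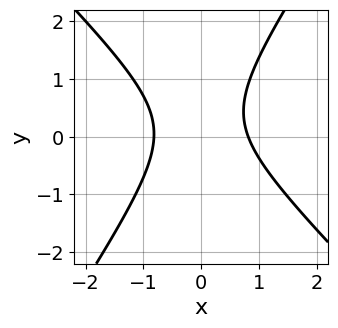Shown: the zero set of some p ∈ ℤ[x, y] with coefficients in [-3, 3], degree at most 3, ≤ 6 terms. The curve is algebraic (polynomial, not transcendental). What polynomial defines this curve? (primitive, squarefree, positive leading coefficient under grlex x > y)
3*x^2 + x*y - 2*y^2 + y - 2

(a) deg p = 2. The shape is more complex than any degree-1 curve.
(b) From the axis intercepts and sections: no y-intercept at any integer in the box.
(c) Putting this together gives p.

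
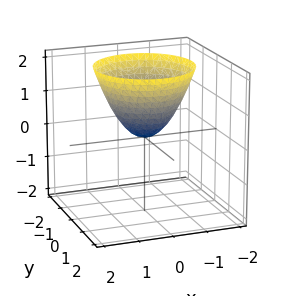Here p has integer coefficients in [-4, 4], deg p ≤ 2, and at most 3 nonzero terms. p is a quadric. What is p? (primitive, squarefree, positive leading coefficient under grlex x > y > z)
x^2 + y^2 - z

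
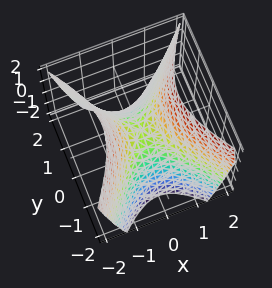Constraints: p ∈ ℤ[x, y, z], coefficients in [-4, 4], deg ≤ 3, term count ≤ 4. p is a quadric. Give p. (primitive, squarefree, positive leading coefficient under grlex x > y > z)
First, deg p = 2.
Then, symmetries: mirror symmetry y ↦ −y ⇒ only even powers of y; it's symmetric under x → −x, forcing even powers of x.
Then, observable constraints: one y-axis crossing is at y = 0; it meets the x-axis at x = 0 (among the integer gridlines).
Finally, putting this together gives p.

3*x^2 - 2*y^2 - 2*z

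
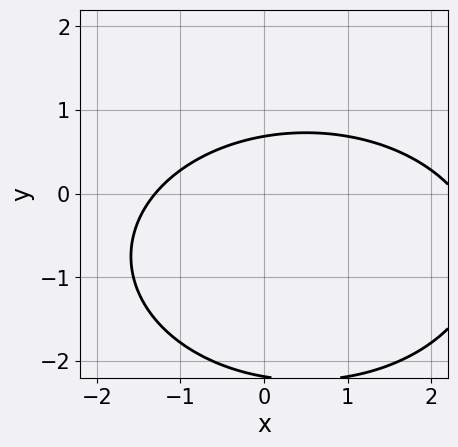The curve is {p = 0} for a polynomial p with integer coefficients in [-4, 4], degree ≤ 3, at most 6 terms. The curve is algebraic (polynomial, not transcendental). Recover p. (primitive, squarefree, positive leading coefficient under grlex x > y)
First, the degree is 2 — a generic line meets the curve in up to 2 points.
Finally, putting this together gives p.

x^2 + 2*y^2 - x + 3*y - 3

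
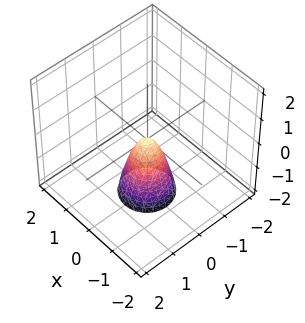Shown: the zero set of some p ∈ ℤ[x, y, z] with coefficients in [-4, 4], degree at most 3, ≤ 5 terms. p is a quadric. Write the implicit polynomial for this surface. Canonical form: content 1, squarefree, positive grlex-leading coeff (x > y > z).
The degree is 2 — a paraboloid; a quadric.
By symmetry, the z-axis is an axis of rotation, so x and y enter only as x² + y².
Checking where it meets the axes: it crosses the y-axis at the gridline y = 0; one x-axis crossing is at x = 0; it meets the z-axis at z = 0 (among the integer gridlines).
Matching integer coefficients to the picture gives p.

3*x^2 + 3*y^2 + z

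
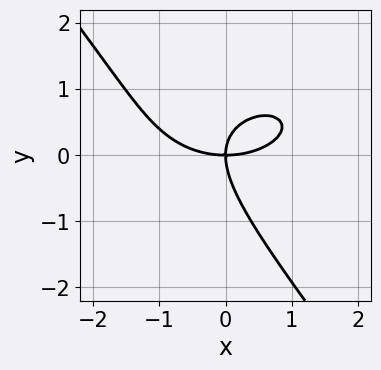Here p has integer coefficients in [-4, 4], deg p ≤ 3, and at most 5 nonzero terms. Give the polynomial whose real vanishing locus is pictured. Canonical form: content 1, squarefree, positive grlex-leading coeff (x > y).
(a) The degree is 3 — the shape is more complex than any degree-2 curve.
(b) Reading off the gridlines: one y-axis crossing is at y = 0; it meets the x-axis at x = 0 (among the integer gridlines).
(c) These observations pin down the coefficients.

x^3 + 2*x*y^2 + 2*y^3 - 3*x*y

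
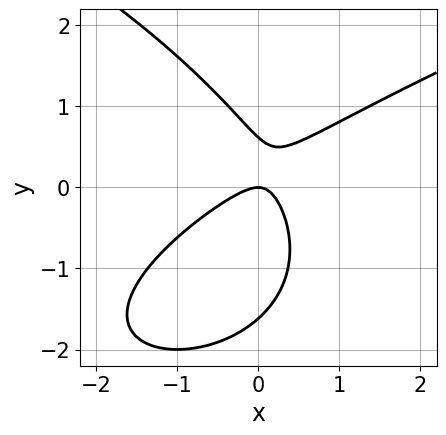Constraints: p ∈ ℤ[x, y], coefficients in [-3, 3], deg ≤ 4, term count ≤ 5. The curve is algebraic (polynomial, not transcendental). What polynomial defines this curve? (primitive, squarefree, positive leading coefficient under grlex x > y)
deg p = 3. A generic line meets the curve in up to 3 points.
Against the integer gridlines: it crosses the x-axis at the gridline x = 0; it crosses the y-axis at the gridline y = 0.
The integer polynomial consistent with all of this is the stated p.

y^3 - 2*x^2 + 2*x*y + y^2 - y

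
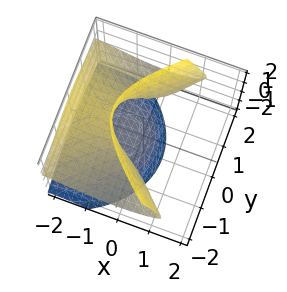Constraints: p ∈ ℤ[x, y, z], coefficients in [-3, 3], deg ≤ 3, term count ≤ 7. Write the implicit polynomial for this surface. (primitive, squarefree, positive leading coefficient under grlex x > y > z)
3*x*z^2 - 2*y^2*z + z^3 + 2*x^2 + 1

1. There are 2 components. Treating them together as one polynomial.
2. The degree is 3 — a generic line meets the surface in up to 3 points.
3. Reading off the gridlines: it crosses the z-axis at the gridline z = -1; it misses every integer gridline on the y-axis.
4. Putting this together gives p.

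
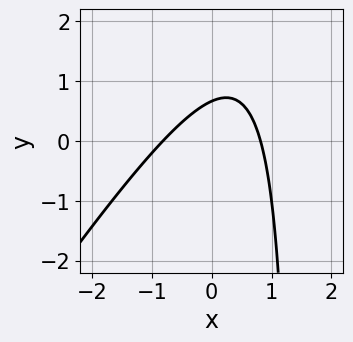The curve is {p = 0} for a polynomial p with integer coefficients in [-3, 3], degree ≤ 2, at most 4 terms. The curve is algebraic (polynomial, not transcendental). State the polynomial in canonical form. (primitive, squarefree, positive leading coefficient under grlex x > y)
3*x^2 - 2*x*y + 3*y - 2

(a) Degree: a generic line meets the curve in up to 2 points, so deg p = 2.
(b) Solving for integer coefficients yields p as stated.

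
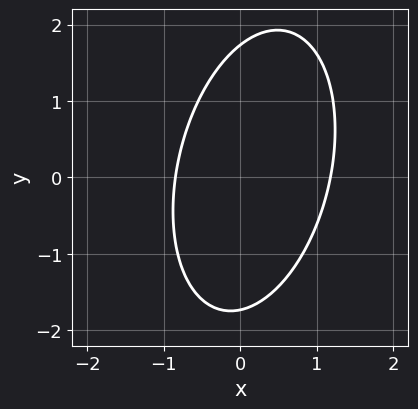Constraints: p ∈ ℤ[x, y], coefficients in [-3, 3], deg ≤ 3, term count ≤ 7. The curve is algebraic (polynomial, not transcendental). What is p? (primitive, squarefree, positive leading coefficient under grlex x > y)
3*x^2 - x*y + y^2 - x - 3

1. The degree is 2 — no degree-1 curve has this shape.
2. Solving for integer coefficients yields p as stated.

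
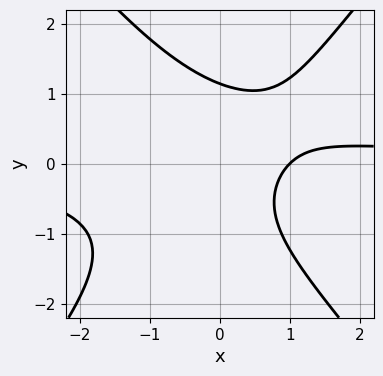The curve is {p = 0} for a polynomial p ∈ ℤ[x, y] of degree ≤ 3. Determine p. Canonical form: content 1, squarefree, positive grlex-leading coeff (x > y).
3*x^2*y - 2*y^3 - 3*x + 3

(a) deg p = 3. No degree-2 curve has this shape.
(b) From the axis intercepts and sections: one x-axis crossing is at x = 1.
(c) Assembling these constraints gives the stated polynomial.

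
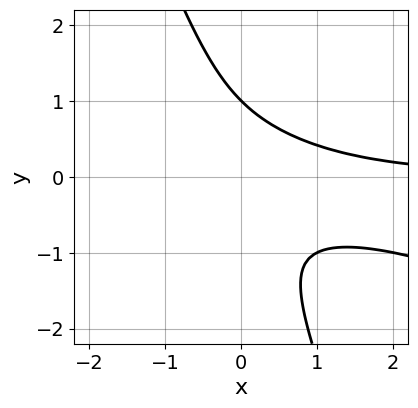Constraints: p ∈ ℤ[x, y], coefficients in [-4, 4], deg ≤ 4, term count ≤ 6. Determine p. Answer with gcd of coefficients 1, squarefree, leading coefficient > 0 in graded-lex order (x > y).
x^2*y + 3*x*y^2 + y^3 - 1

1. The degree is 3 — the shape is more complex than any degree-2 curve.
2. Observable constraints: no x-intercept at any integer in the box; it crosses the y-axis at the gridline y = 1.
3. Together with the visible shape, these determine p as stated.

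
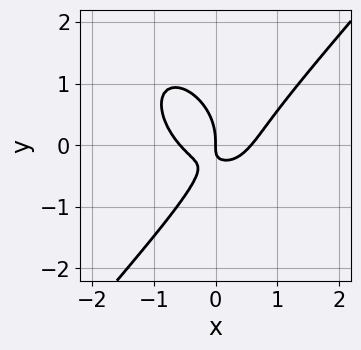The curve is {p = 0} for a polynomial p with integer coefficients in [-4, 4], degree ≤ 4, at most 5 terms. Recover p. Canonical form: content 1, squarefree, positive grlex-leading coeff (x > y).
3*x^3 - 2*y^3 - 3*x*y - x

(a) deg p = 3. A generic line meets the curve in up to 3 points.
(b) From the axis intercepts and sections: one y-axis crossing is at y = 0; it crosses the x-axis at the gridline x = 0.
(c) These observations pin down the coefficients.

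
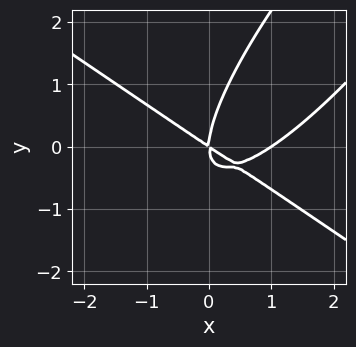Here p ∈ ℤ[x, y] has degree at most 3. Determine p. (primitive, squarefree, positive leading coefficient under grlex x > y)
(a) deg p = 3. The shape is more complex than any degree-2 curve.
(b) Against the integer gridlines: the x-axis gridline crossings are at x ∈ {0, 1}; it meets the y-axis at y = 0 (among the integer gridlines).
(c) The integer polynomial consistent with all of this is the stated p.

2*x^3 - 3*x*y^2 + 2*y^3 - 2*x^2 - 3*x*y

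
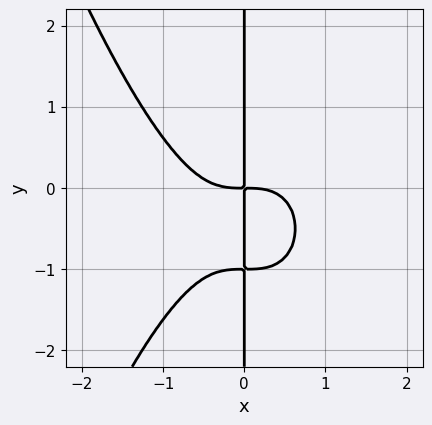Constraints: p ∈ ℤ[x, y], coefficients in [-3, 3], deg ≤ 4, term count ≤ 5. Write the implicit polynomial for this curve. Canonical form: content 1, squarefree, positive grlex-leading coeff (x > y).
x^4 + x*y^2 + x*y

First, deg p = 4.
Then, observable constraints: the visible y-axis segment lies entirely on the curve.
Finally, together with the visible shape, these determine p as stated.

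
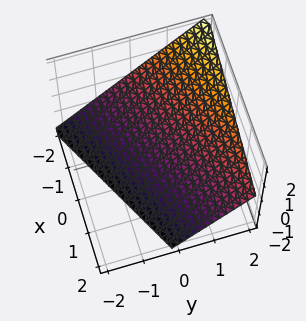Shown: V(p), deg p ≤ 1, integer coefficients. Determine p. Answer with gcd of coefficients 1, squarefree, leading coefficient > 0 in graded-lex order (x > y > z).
(a) Degree: the surface is flat (a plane), so deg p = 1.
(b) Reading off the gridlines: one y-axis crossing is at y = 1; it meets the x-axis at x = -2 (among the integer gridlines).
(c) Putting this together gives p.

x - 2*y + 2*z + 2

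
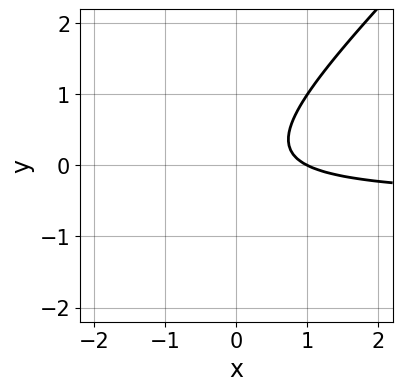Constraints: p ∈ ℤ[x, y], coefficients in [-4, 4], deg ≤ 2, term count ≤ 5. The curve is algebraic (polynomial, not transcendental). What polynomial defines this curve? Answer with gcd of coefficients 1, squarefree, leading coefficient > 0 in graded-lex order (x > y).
2*x*y - 2*y^2 + x - 1

1. deg p = 2.
2. Reading off the gridlines: one x-axis crossing is at x = 1; no y-intercept at any integer in the box.
3. Solving for integer coefficients yields p as stated.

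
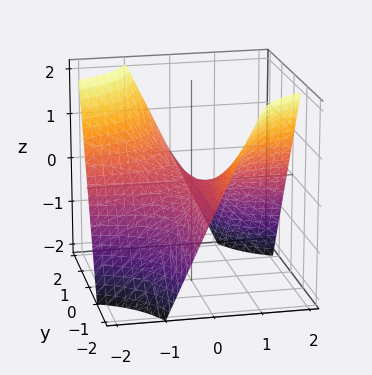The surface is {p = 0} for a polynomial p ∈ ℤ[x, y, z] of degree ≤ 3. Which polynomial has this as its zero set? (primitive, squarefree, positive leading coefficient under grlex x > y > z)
(a) Degree: a hyperbolic paraboloid; a quadric, so deg p = 2.
(b) From the axis intercepts and sections: the visible x-axis segment lies entirely on the surface; it meets the z-axis at z = 0 (among the integer gridlines); the visible y-axis segment lies entirely on the surface.
(c) Putting this together gives p.

x*y + z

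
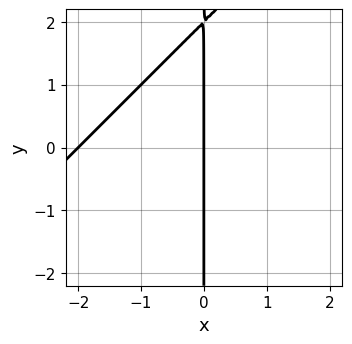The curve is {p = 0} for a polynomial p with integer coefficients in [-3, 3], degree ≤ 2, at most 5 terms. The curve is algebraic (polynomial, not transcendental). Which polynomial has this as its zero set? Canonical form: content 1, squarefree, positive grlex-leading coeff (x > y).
x^2 - x*y + 2*x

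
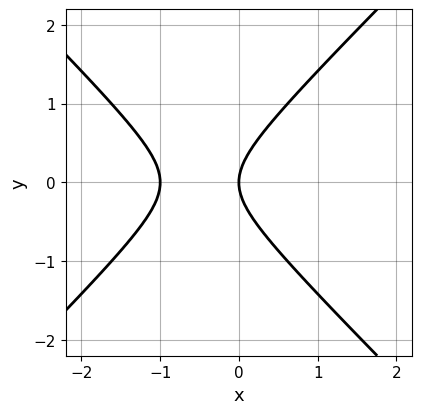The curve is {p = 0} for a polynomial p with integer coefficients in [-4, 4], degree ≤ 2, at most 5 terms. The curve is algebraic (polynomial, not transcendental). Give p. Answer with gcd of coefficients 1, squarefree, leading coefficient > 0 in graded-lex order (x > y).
First, degree: no degree-1 curve has this shape, so deg p = 2.
Then, symmetries: mirror symmetry y ↦ −y ⇒ only even powers of y.
Then, observable constraints: it crosses the y-axis at the gridline y = 0; the x-axis gridline crossings are at x ∈ {-1, 0}.
Finally, solving for integer coefficients yields p as stated.

x^2 - y^2 + x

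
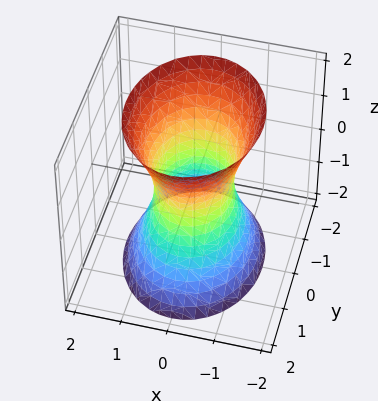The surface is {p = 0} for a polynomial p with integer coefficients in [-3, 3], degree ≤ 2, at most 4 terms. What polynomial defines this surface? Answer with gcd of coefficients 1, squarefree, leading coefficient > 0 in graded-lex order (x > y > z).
3*x^2 + 2*y^2 - z^2 - 2

(a) deg p = 2.
(b) Symmetries: the z ↦ −z reflection is a symmetry, so z appears only in even powers; mirror symmetry x ↦ −x ⇒ only even powers of x; it's symmetric under y → −y, forcing even powers of y.
(c) Against the integer gridlines: it misses every integer gridline on the z-axis; among the integer gridlines, it crosses the y-axis at y ∈ {-1, 1}.
(d) Putting this together gives p.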